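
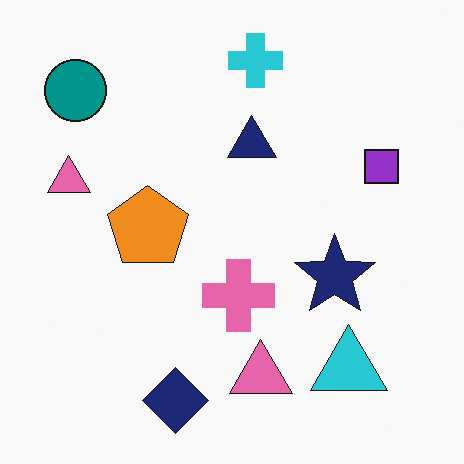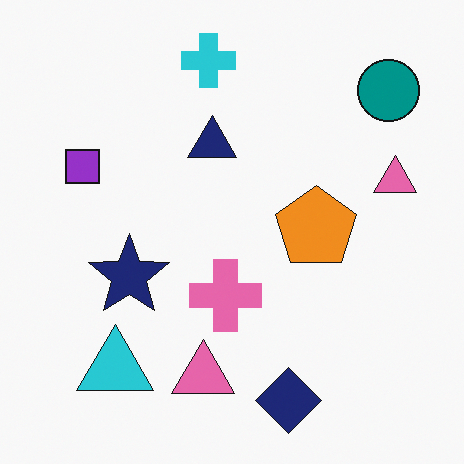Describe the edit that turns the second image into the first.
The first image is the second flipped horizontally (left ↔ right).

The teal circle is in the top-right of the second image and the top-left of the first — shapes on opposite sides of the vertical midline have swapped in a mirror flip.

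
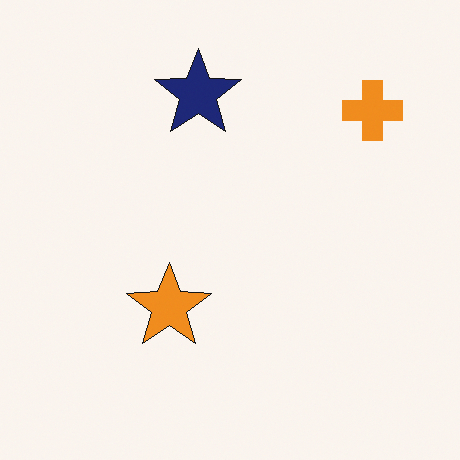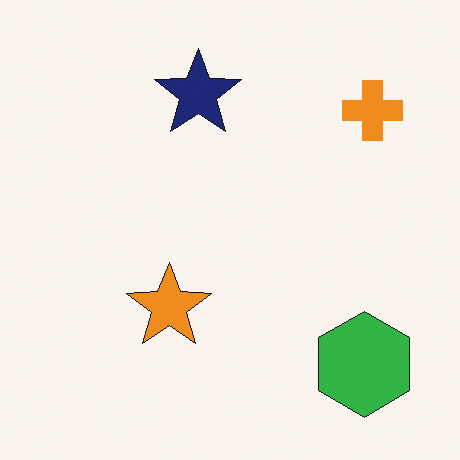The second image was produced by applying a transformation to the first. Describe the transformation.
The transformation is: overlaid with an additional green hexagon.

A green hexagon appears in the second image that is absent from the first.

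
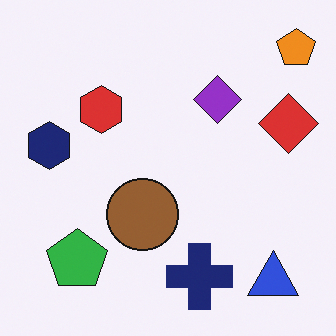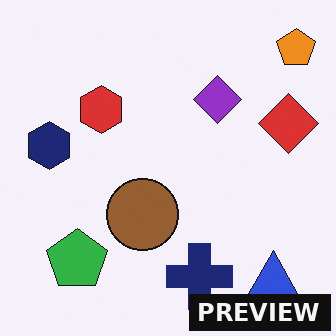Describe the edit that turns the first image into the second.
The image was watermarked with the text "PREVIEW" in the lower-right corner.

A dark label reading "PREVIEW" appears in the lower-right corner.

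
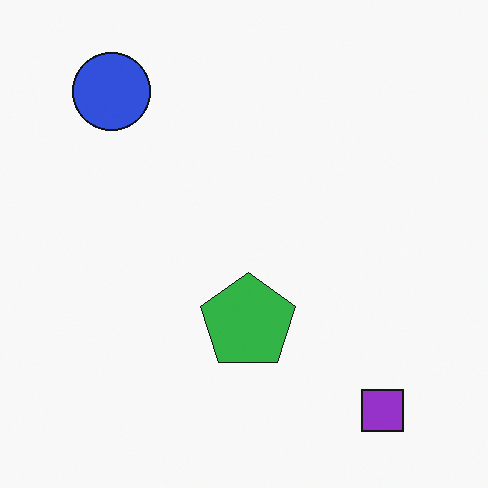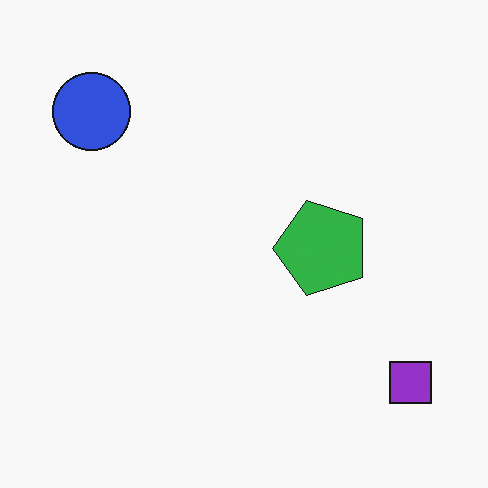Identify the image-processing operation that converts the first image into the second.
This is the original image transposed (reflected across the top-left ↔ bottom-right diagonal).

Shapes have swapped their row and column positions — what was in the top-right is now in the bottom-left — a diagonal reflection.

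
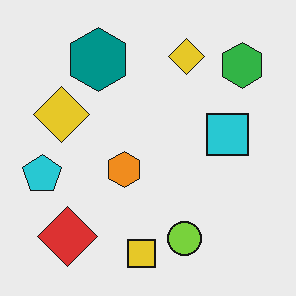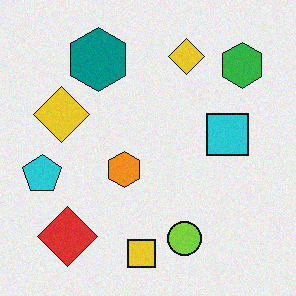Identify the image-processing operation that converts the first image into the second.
This is the original image degraded with subtle gaussian noise.

Random speckle covers the whole image, including the flat background.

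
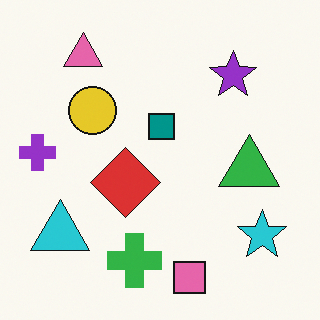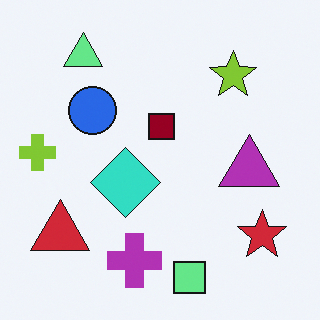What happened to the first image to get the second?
The second image is the first hue-shifted through roughly half the color wheel.

Every shape's color has rotated by the same amount around the hue wheel — a uniform hue shift.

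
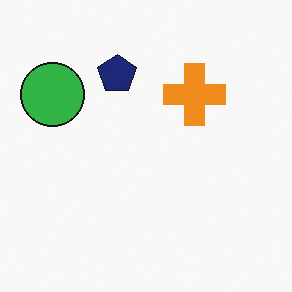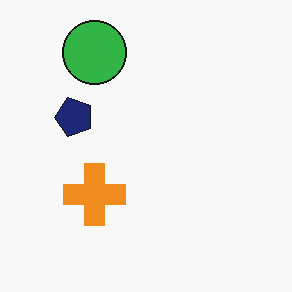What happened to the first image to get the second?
This is the original image transposed (reflected across the top-left ↔ bottom-right diagonal).

Shapes have swapped their row and column positions — what was in the top-right is now in the bottom-left — a diagonal reflection.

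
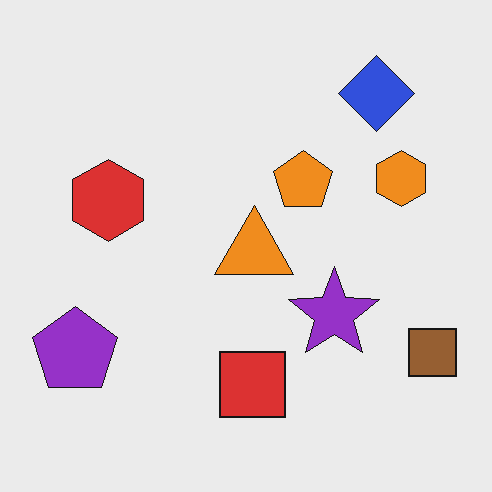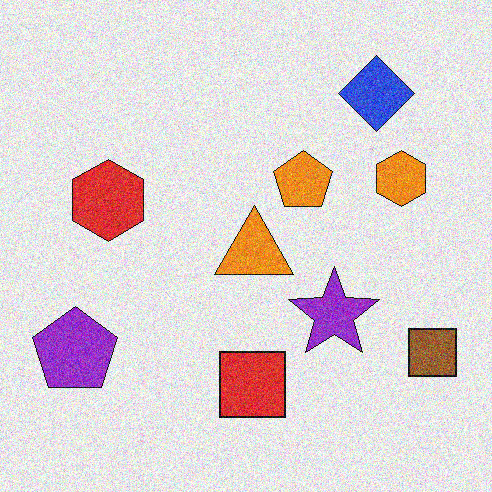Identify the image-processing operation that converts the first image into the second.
Degraded with moderate additive noise.

Random speckle covers the whole image, including the flat background.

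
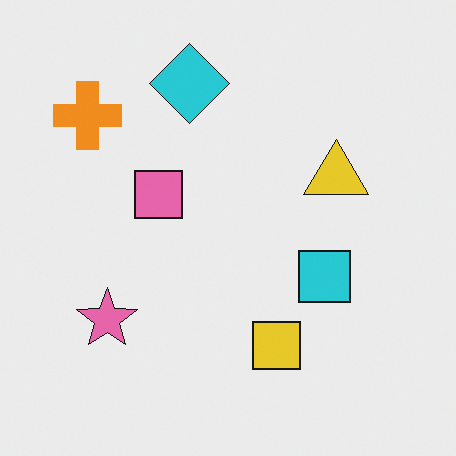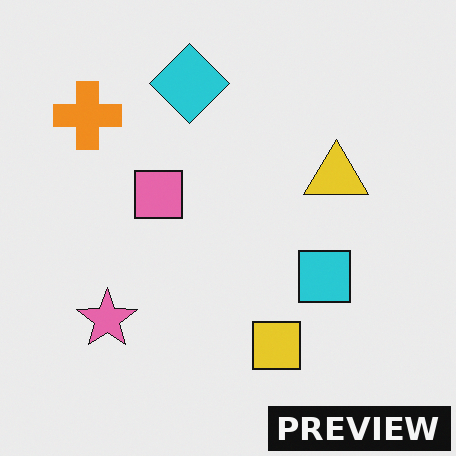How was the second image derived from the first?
The image was watermarked with the text "PREVIEW" in the lower-right corner.

A dark label reading "PREVIEW" appears in the lower-right corner.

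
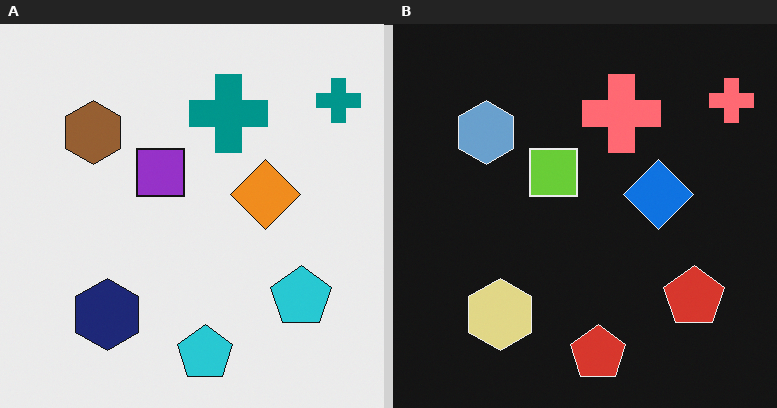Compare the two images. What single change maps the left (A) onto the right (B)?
Color-inverted (negative).

The light background has become dark and every shape's color is its complement — a photographic negative.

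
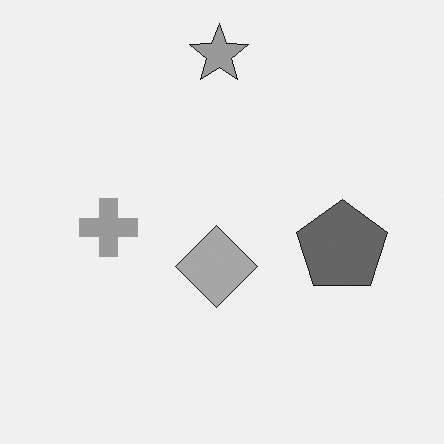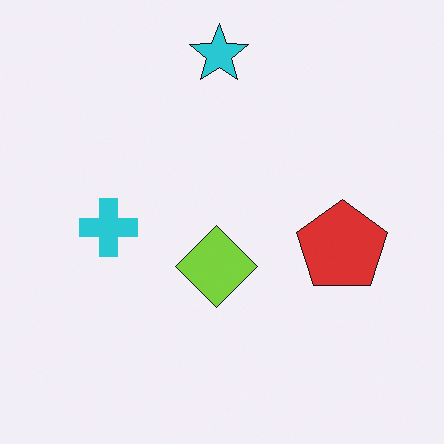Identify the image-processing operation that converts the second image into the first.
Converted to grayscale.

All color is removed — every shape is now a shade of grey.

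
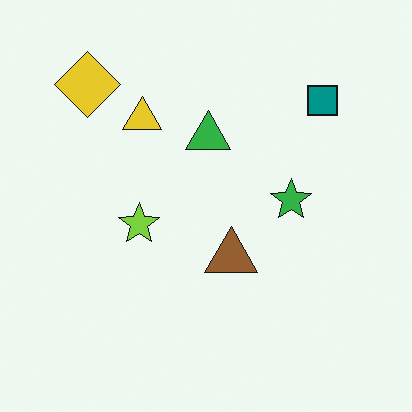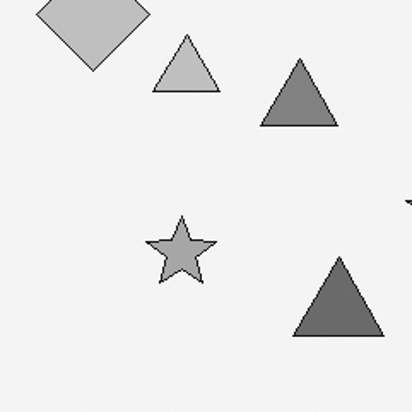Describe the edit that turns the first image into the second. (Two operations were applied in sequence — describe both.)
This is the original image converted to grayscale, then cropped to a noticeably smaller region and rescaled.

All color is removed — every shape is now a shade of grey. The visible shapes are larger and the field of view is narrower; shapes near the original edges may be partly or wholly outside the frame — a crop-and-rescale.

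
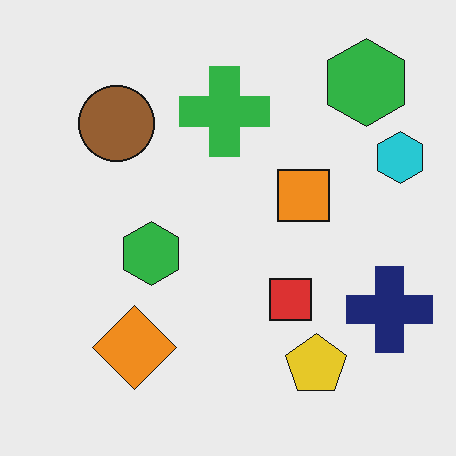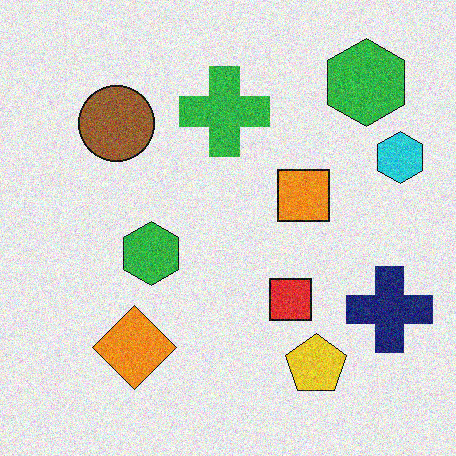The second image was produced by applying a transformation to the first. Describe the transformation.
The image was degraded with visible gaussian noise.

Random speckle covers the whole image, including the flat background.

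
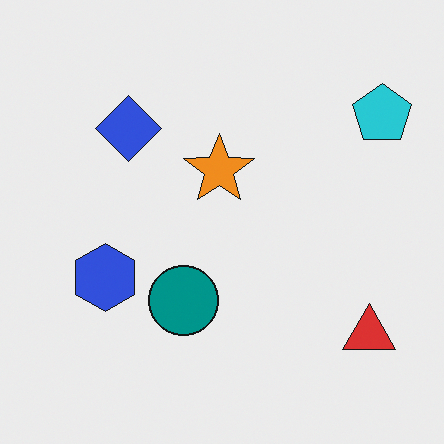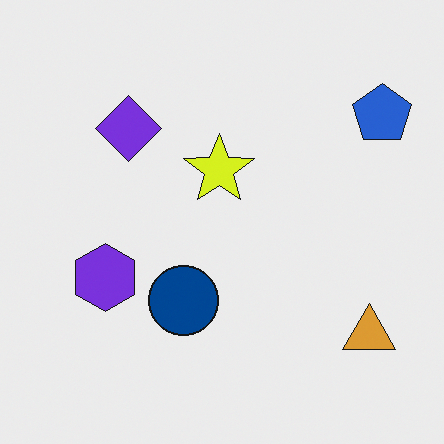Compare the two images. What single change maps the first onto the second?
It was hue-shifted by a small amount.

Every shape's color has rotated by the same amount around the hue wheel — a uniform hue shift.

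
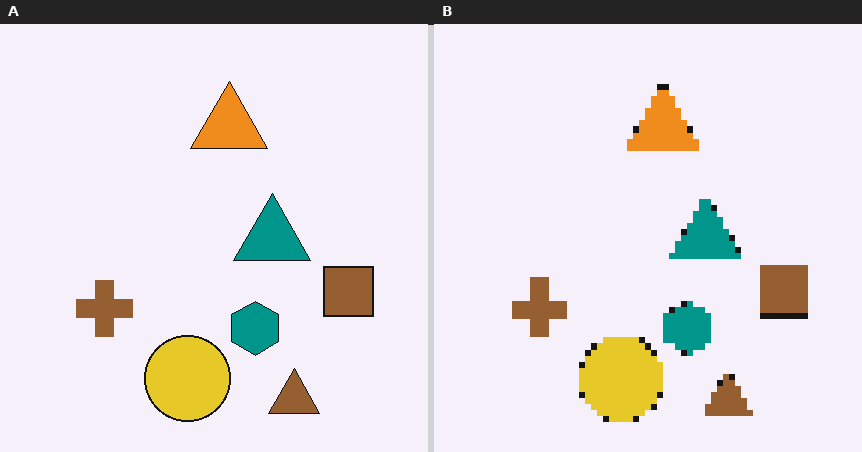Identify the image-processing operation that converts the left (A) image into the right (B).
It was moderately pixelated.

Shapes are reduced to large square blocks; fine edges and outlines are lost — a downscale-then-upscale (mosaic) effect.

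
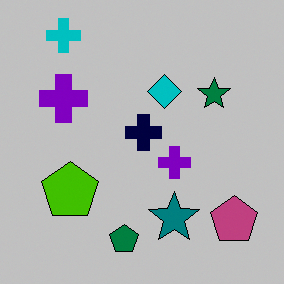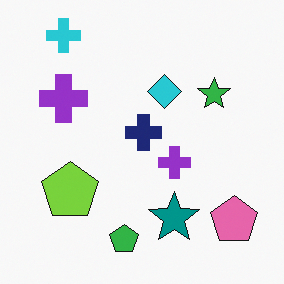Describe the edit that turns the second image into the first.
The transformation is: heavily posterized to just a handful of flat colors.

Each flat color has snapped to a coarser quantized level — most visibly, the near-white background has dropped to a flat grey.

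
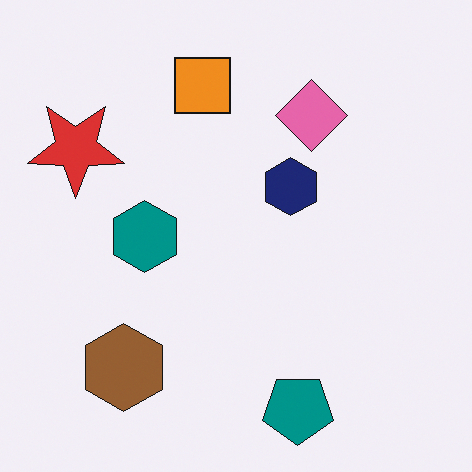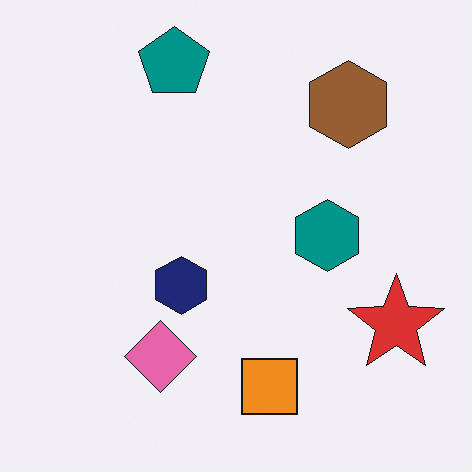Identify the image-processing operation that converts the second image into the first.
This is the original image rotated 180°.

The teal pentagon sits in the top of the second image and the bottom of the first — consistent with a whole-image 180° rotation.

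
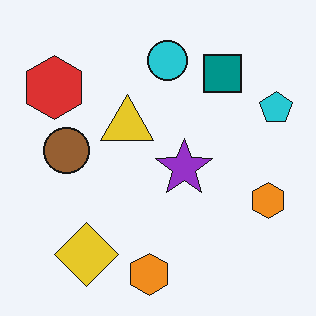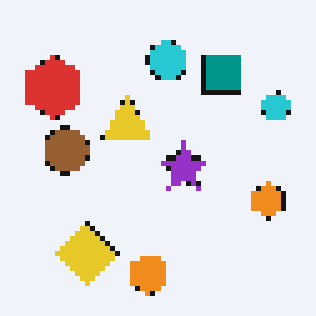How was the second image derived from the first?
It was mildly pixelated.

Shapes are reduced to large square blocks; fine edges and outlines are lost — a downscale-then-upscale (mosaic) effect.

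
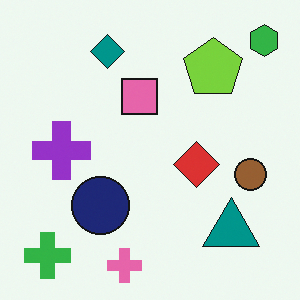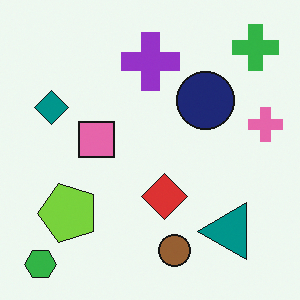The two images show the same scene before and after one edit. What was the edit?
It was transposed (reflected across the top-left ↔ bottom-right diagonal).

Shapes have swapped their row and column positions — what was in the top-right is now in the bottom-left — a diagonal reflection.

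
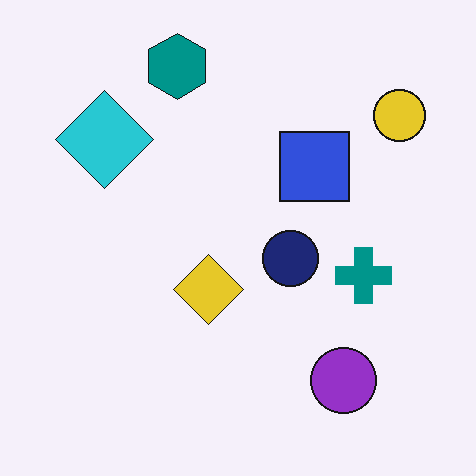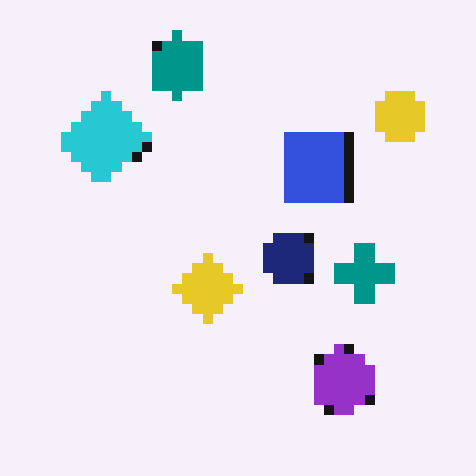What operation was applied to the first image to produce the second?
This is the original image heavily pixelated into large blocks.

Shapes are reduced to large square blocks; fine edges and outlines are lost — a downscale-then-upscale (mosaic) effect.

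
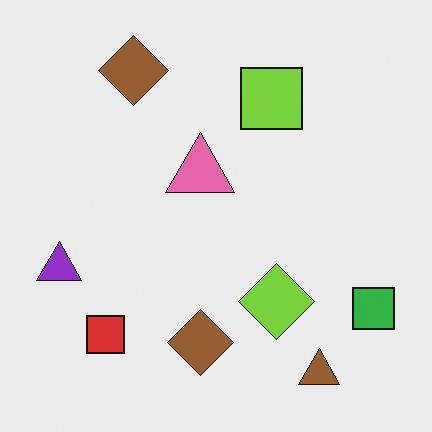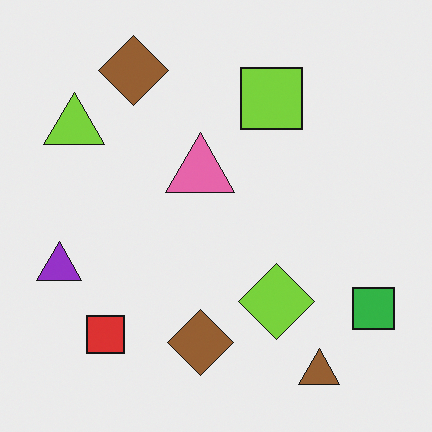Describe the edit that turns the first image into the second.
This is the original image overlaid with an additional lime triangle.

A lime triangle appears in the second image that is absent from the first.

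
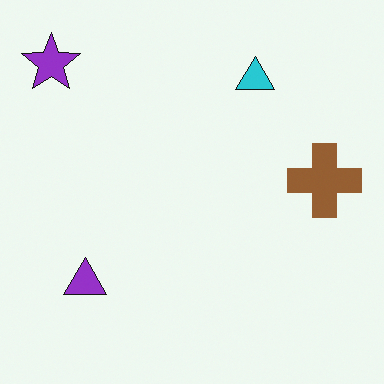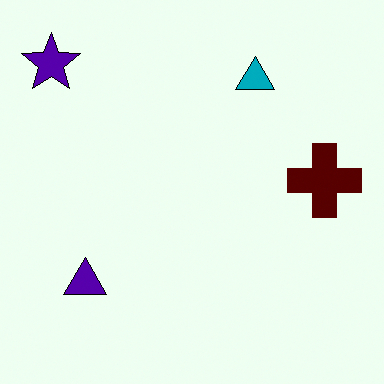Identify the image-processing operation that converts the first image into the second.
It was boosted in contrast.

Tones are pushed away from mid-grey across the whole image — a global contrast change.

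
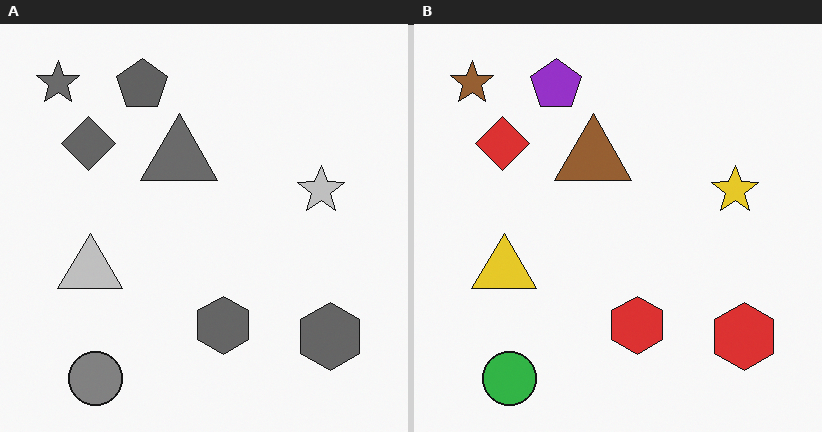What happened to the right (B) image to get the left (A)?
The image was converted to grayscale.

All color is removed — every shape is now a shade of grey.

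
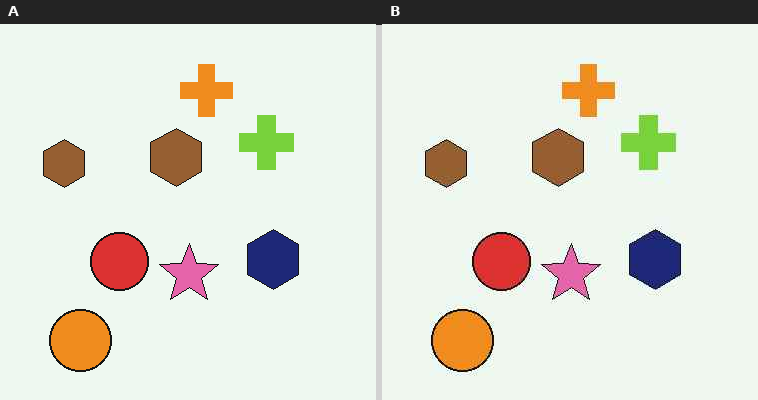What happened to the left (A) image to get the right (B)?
It was JPEG-compressed with visible artifacts.

Blocky 8×8 compression artifacts appear around shape edges and the flat background shows ringing — characteristic JPEG degradation.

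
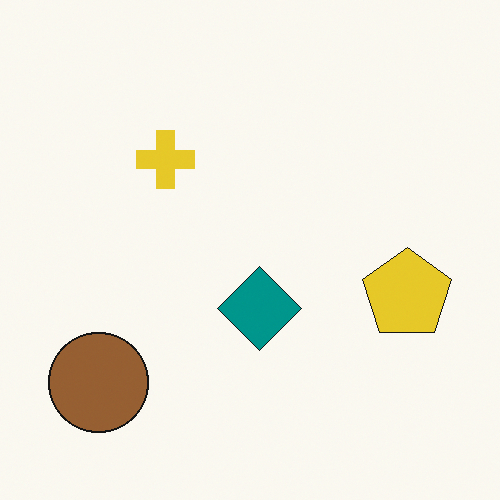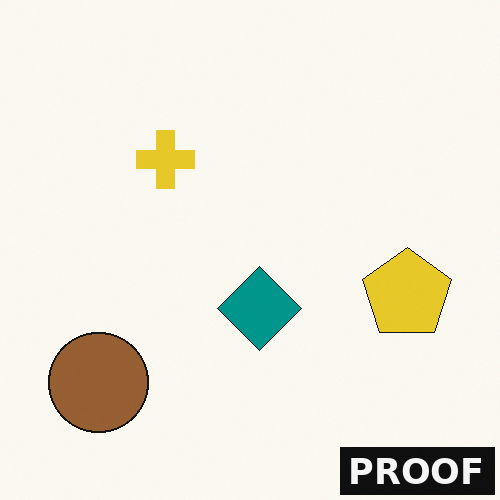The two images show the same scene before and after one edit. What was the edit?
It was watermarked with the text "PROOF" in the lower-right corner.

A dark label reading "PROOF" appears in the lower-right corner.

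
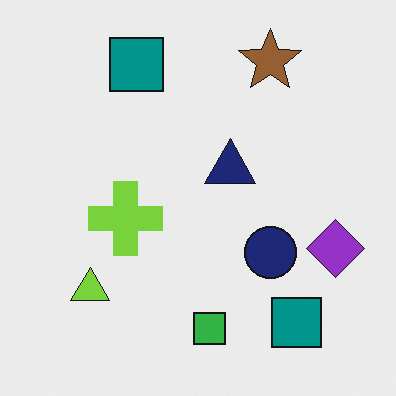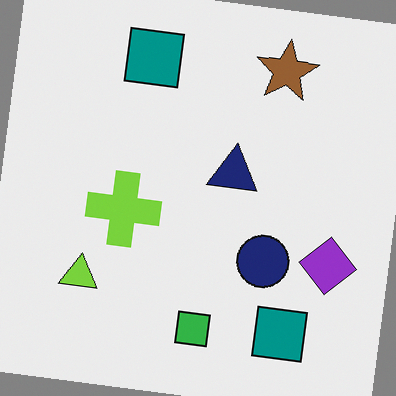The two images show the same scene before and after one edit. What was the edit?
The second image is the first rotated clockwise by a small amount.

Every shape is tilted by the same angle and the image corners show triangular fill wedges — a whole-image rotation by a non-right angle.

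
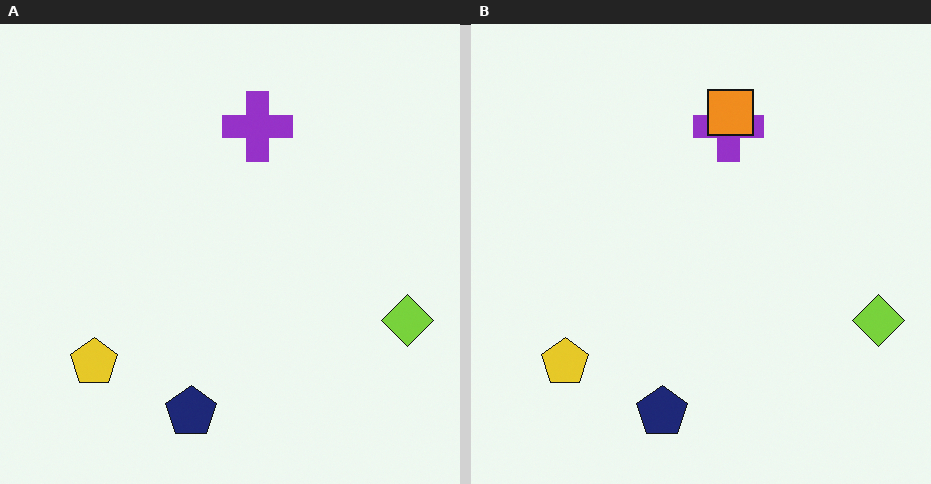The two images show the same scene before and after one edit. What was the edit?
The image was overlaid with an additional orange square.

An orange square appears in the right (B) image that is absent from the left (A).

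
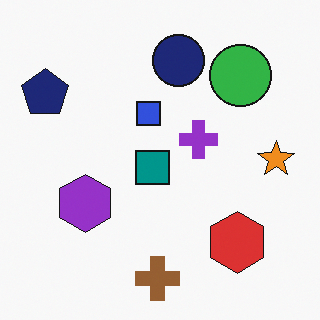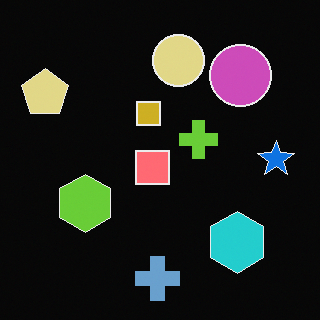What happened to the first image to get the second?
The transformation is: color-inverted (negative).

The light background has become dark and every shape's color is its complement — a photographic negative.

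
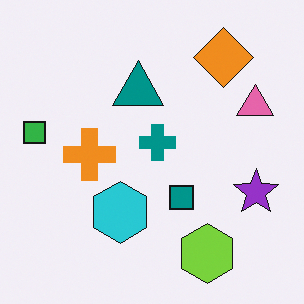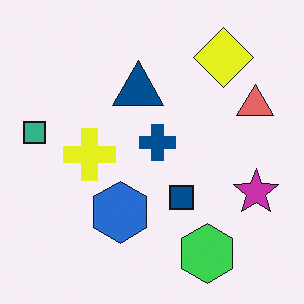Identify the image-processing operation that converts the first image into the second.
It was hue-shifted slightly.

Every shape's color has rotated by the same amount around the hue wheel — a uniform hue shift.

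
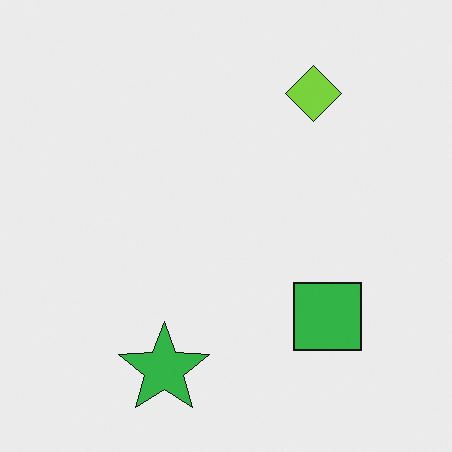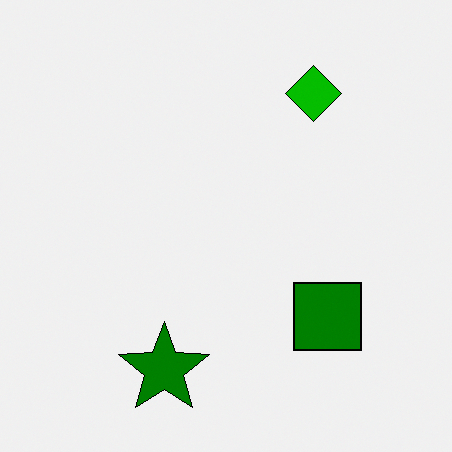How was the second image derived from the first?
This is the original image given much higher contrast.

Tones are pushed away from mid-grey across the whole image — a global contrast change.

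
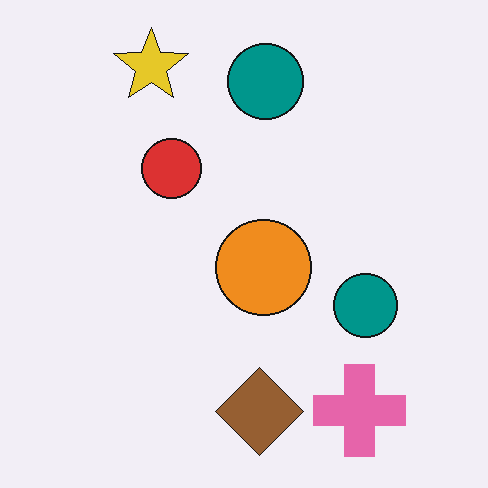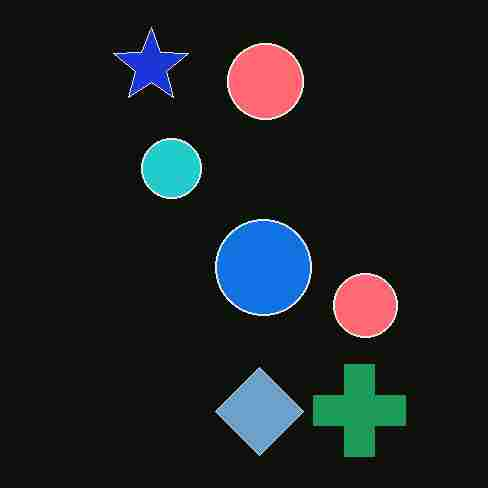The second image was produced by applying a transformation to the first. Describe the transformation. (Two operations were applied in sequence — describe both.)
The image was color-inverted (negative), then degraded with heavy JPEG compression.

The light background has become dark and every shape's color is its complement — a photographic negative. Blocky 8×8 compression artifacts appear around shape edges and the flat background shows ringing — characteristic JPEG degradation.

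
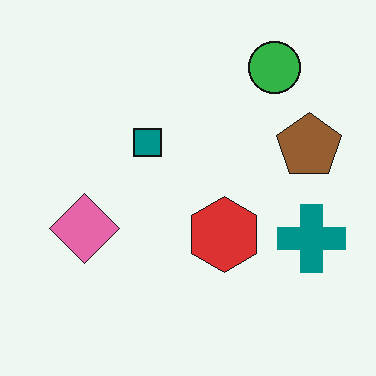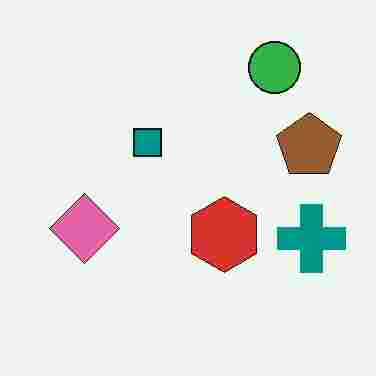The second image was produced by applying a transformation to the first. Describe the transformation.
It was heavily JPEG-compressed with obvious blocking artifacts.

Blocky 8×8 compression artifacts appear around shape edges and the flat background shows ringing — characteristic JPEG degradation.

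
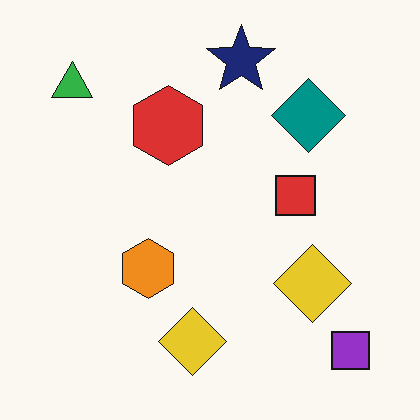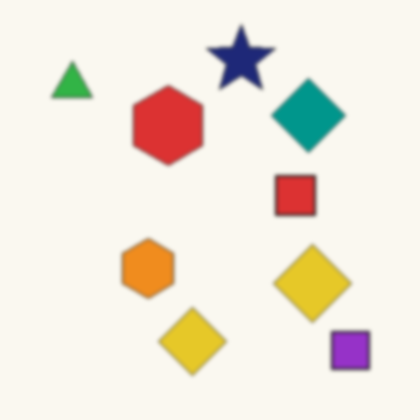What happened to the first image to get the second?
This is the original image slightly softened.

Shape edges and outlines are uniformly softened across the whole image.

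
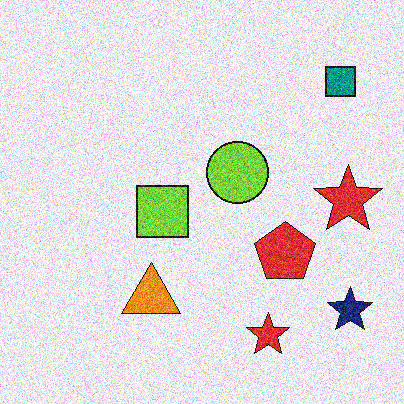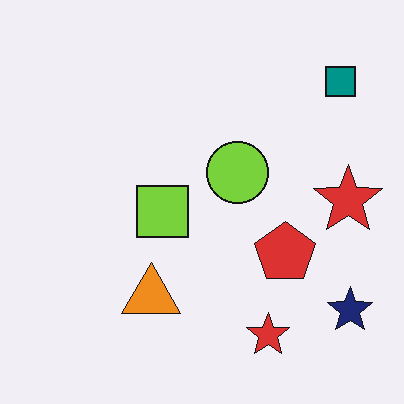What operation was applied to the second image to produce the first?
The first image is the second degraded with strong gaussian noise.

Random speckle covers the whole image, including the flat background.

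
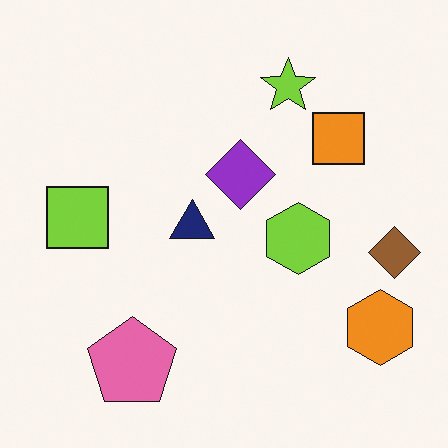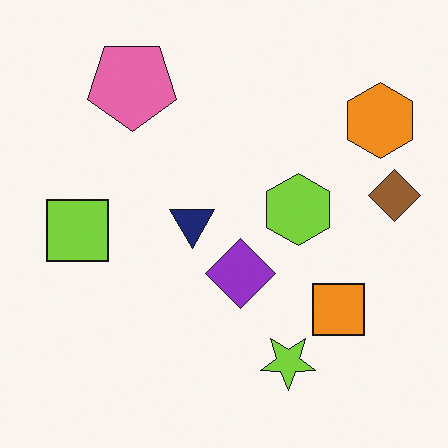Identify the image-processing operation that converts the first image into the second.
The transformation is: flipped vertically (top ↔ bottom).

The pink pentagon is in the bottom-left of the first image and the top-left of the second — shapes on opposite sides of the horizontal midline have swapped in a mirror flip.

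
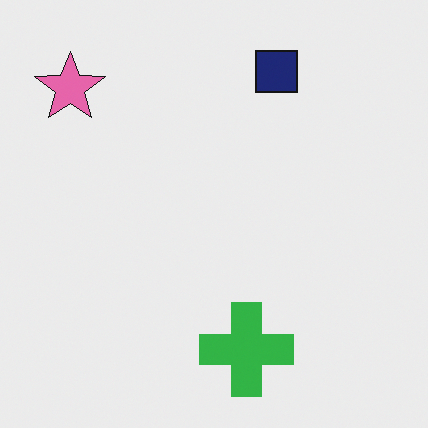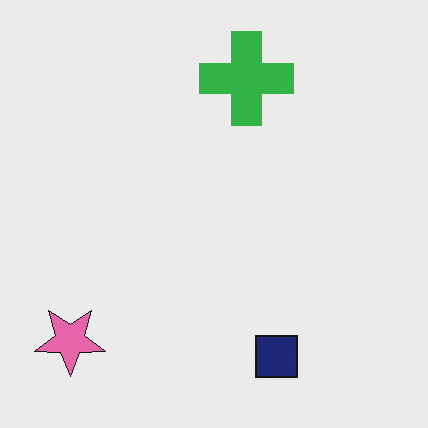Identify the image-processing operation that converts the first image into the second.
Flipped vertically (top ↔ bottom).

The navy square is in the top of the first image and the bottom of the second — shapes on opposite sides of the horizontal midline have swapped in a mirror flip.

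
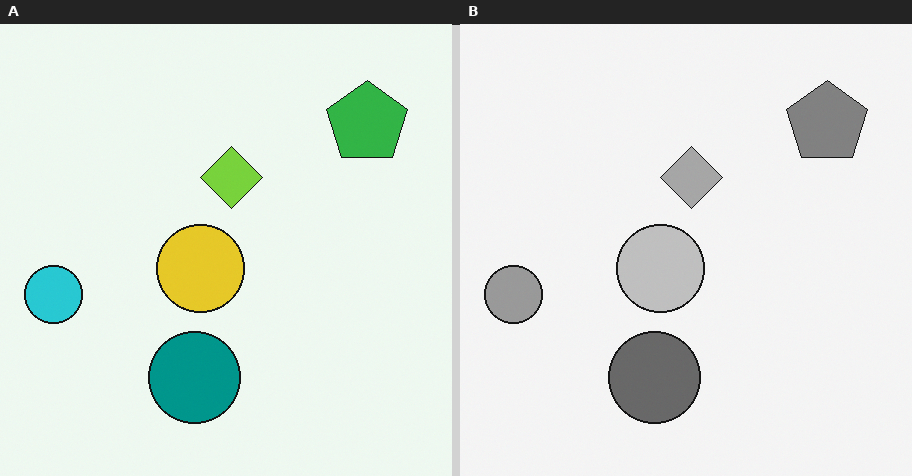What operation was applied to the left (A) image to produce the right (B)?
It was converted to grayscale.

All color is removed — every shape is now a shade of grey.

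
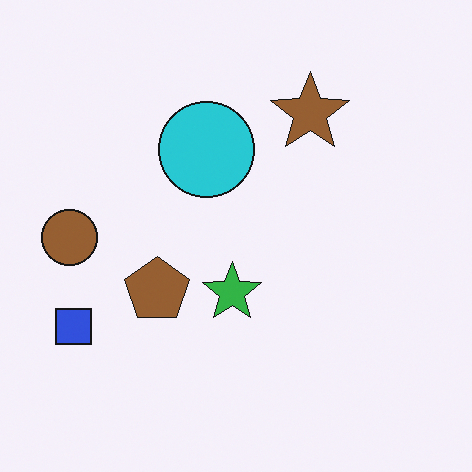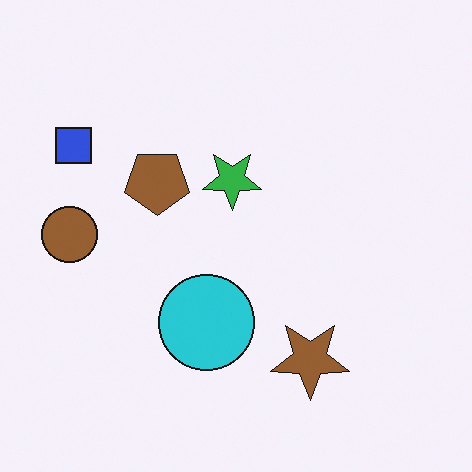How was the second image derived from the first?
The image was flipped vertically (top ↔ bottom).

The brown star is in the top of the first image and the bottom of the second — shapes on opposite sides of the horizontal midline have swapped in a mirror flip.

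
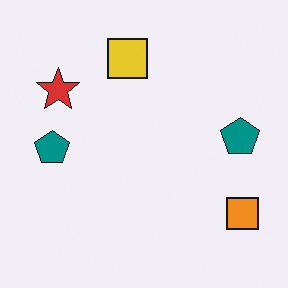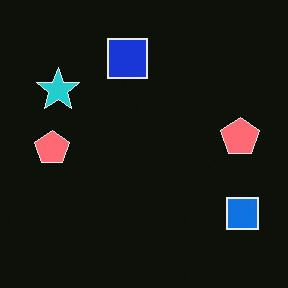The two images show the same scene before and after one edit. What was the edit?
The image was color-inverted (negative).

The light background has become dark and every shape's color is its complement — a photographic negative.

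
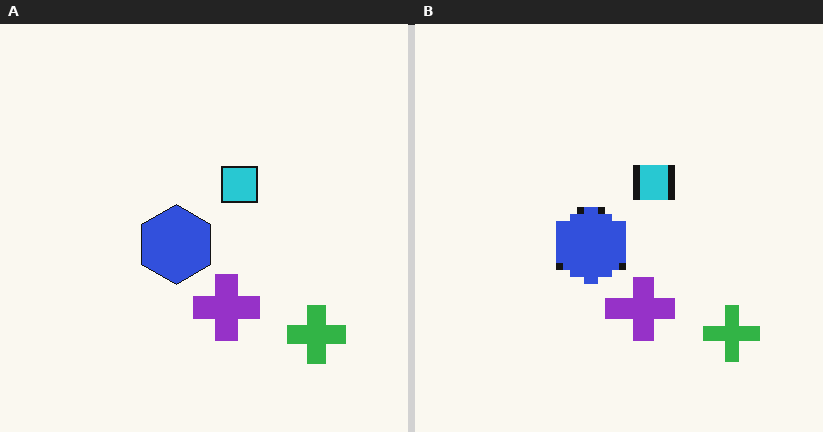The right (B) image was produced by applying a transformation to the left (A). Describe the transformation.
The transformation is: moderately pixelated.

Shapes are reduced to large square blocks; fine edges and outlines are lost — a downscale-then-upscale (mosaic) effect.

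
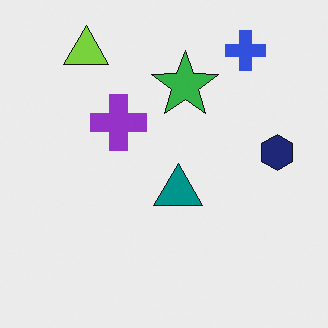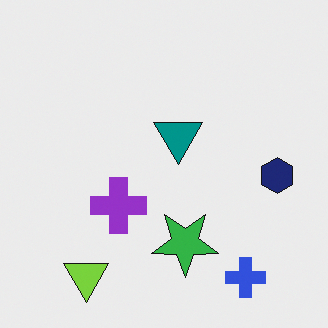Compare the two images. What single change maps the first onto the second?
The transformation is: flipped vertically (top ↔ bottom).

The blue cross is in the top-right of the first image and the bottom-right of the second — shapes on opposite sides of the horizontal midline have swapped in a mirror flip.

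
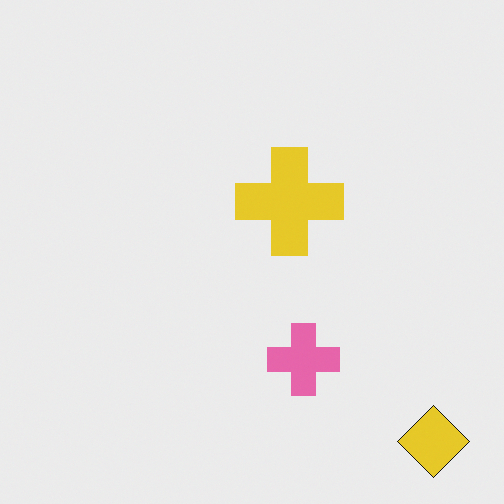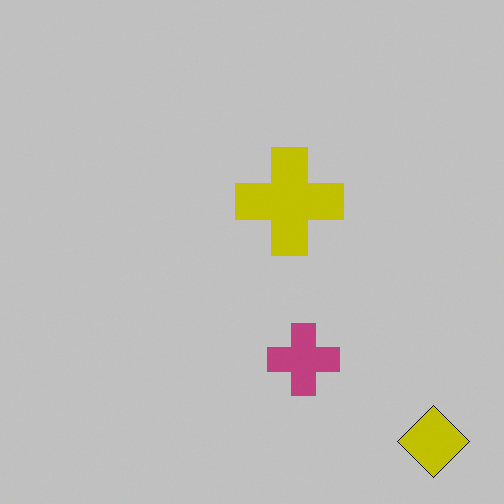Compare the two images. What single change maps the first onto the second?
Aggressively posterized.

Each flat color has snapped to a coarser quantized level — most visibly, the near-white background has dropped to a flat grey.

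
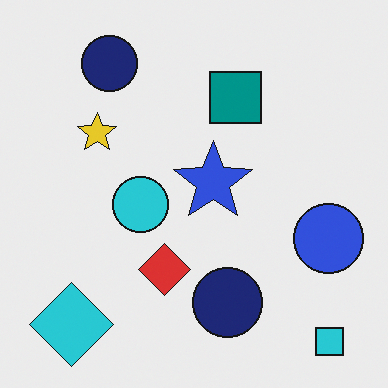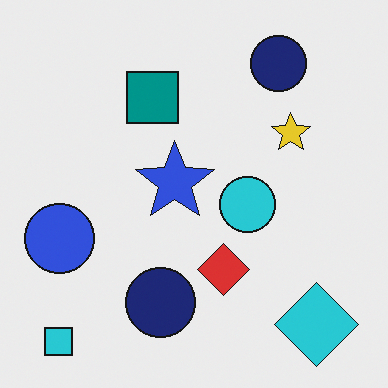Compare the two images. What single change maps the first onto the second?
It was flipped horizontally (left ↔ right).

The cyan square is in the bottom-right of the first image and the bottom-left of the second — shapes on opposite sides of the vertical midline have swapped in a mirror flip.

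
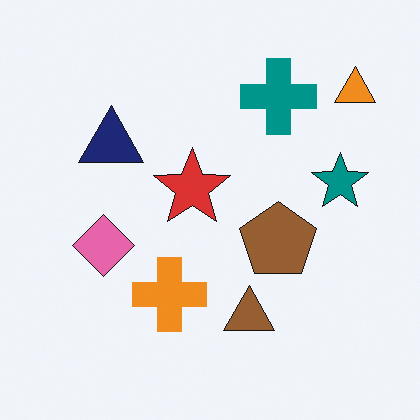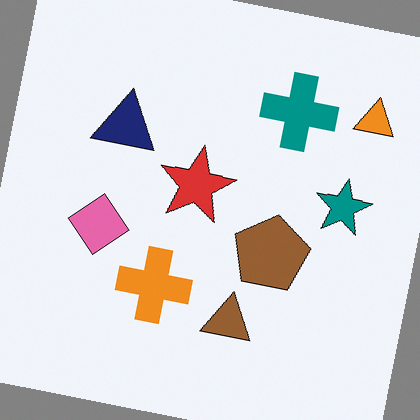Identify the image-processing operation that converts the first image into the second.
The second image is the first rotated clockwise by a few degrees.

Every shape is tilted by the same angle and the image corners show triangular fill wedges — a whole-image rotation by a non-right angle.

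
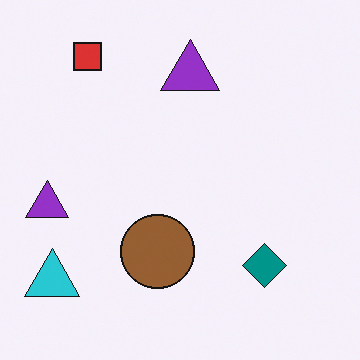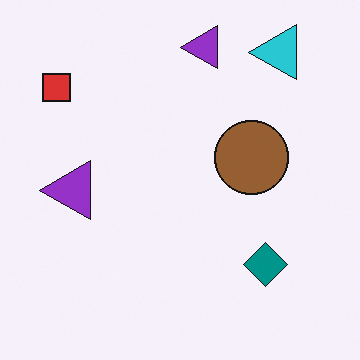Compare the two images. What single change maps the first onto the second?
The transformation is: transposed (reflected across the top-left ↔ bottom-right diagonal).

Shapes have swapped their row and column positions — what was in the top-right is now in the bottom-left — a diagonal reflection.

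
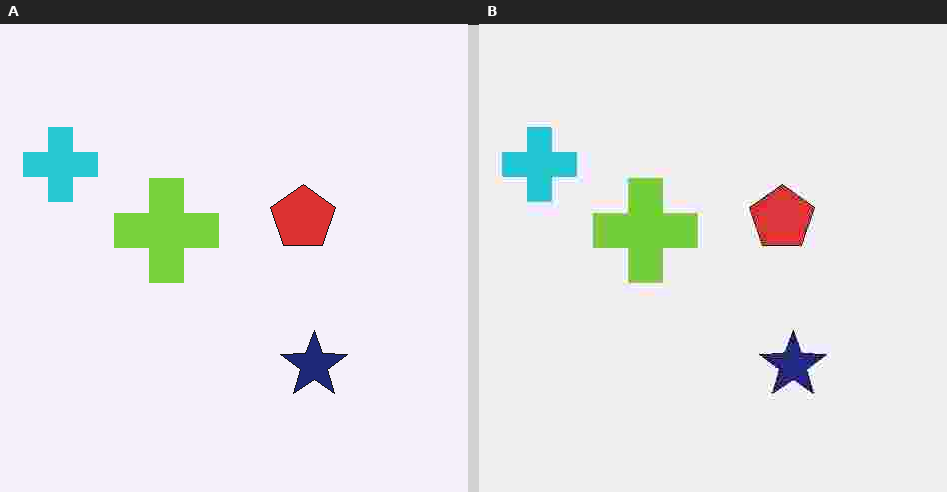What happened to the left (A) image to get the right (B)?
The transformation is: degraded with heavy JPEG compression.

Blocky 8×8 compression artifacts appear around shape edges and the flat background shows ringing — characteristic JPEG degradation.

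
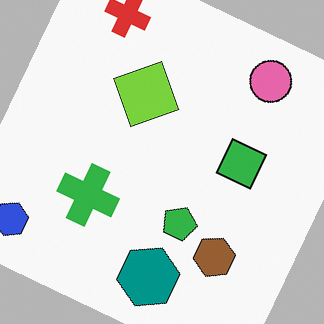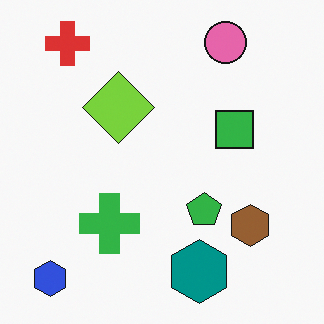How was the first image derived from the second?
This is the original image rotated clockwise by a clearly visible amount.

Every shape is tilted by the same angle and the image corners show triangular fill wedges — a whole-image rotation by a non-right angle.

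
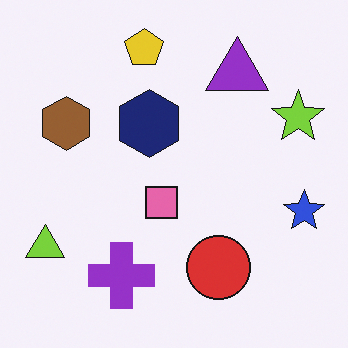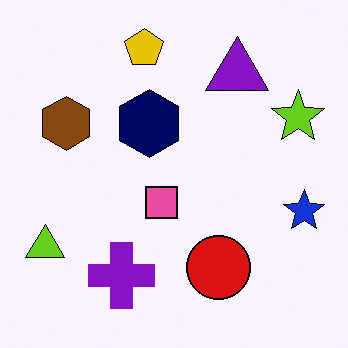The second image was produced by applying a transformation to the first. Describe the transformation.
The transformation is: given slightly increased contrast.

Tones are pushed away from mid-grey across the whole image — a global contrast change.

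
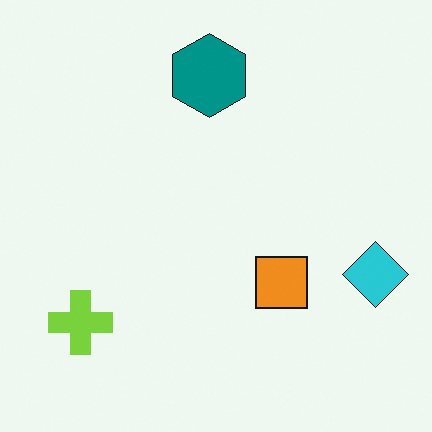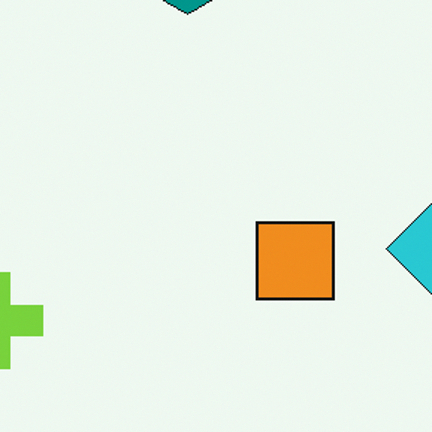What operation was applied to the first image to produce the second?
The second image is the first cropped to a modestly smaller region and rescaled.

The visible shapes are larger and the field of view is narrower; shapes near the original edges may be partly or wholly outside the frame — a crop-and-rescale.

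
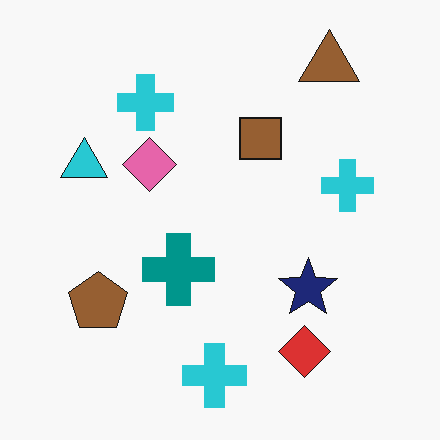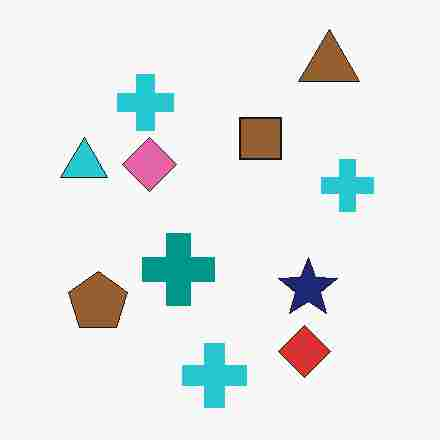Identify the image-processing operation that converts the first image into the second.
The image was degraded with heavy JPEG compression.

Blocky 8×8 compression artifacts appear around shape edges and the flat background shows ringing — characteristic JPEG degradation.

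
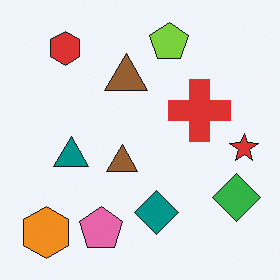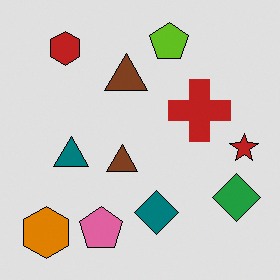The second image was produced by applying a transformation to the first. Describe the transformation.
The image was posterized to a reduced palette.

Each flat color has snapped to a coarser quantized level — most visibly, the near-white background has dropped to a flat grey.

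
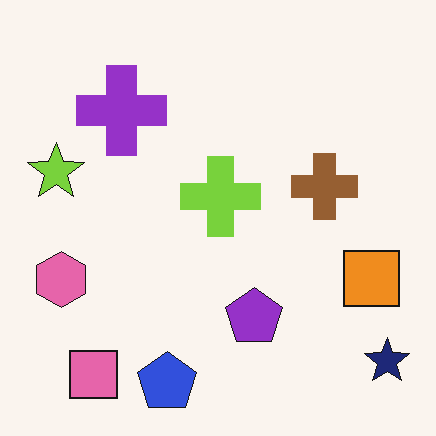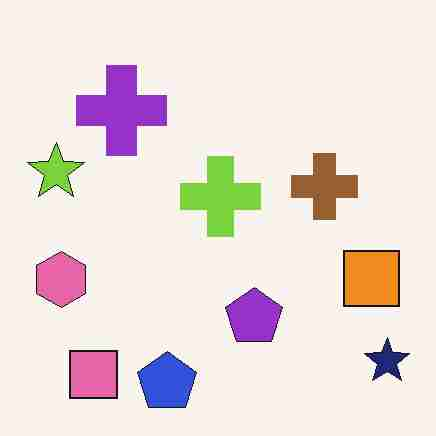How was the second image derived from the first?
The second image is the first heavily JPEG-compressed with obvious blocking artifacts.

Blocky 8×8 compression artifacts appear around shape edges and the flat background shows ringing — characteristic JPEG degradation.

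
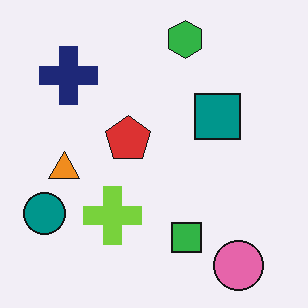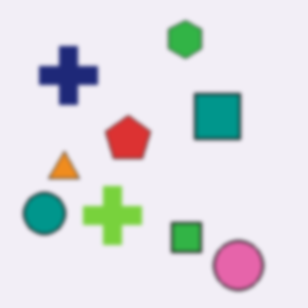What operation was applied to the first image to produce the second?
Slightly softened.

Shape edges and outlines are uniformly softened across the whole image.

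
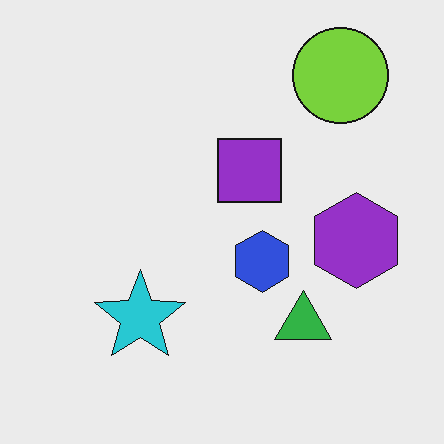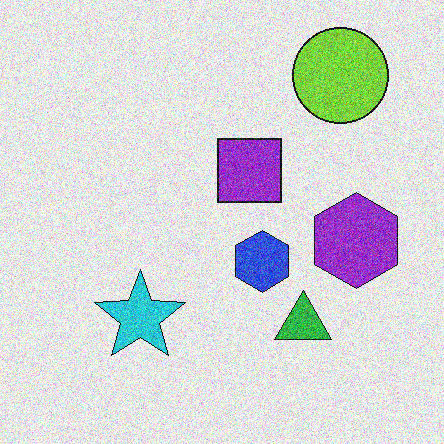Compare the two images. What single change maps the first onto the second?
The transformation is: degraded with strong gaussian noise.

Random speckle covers the whole image, including the flat background.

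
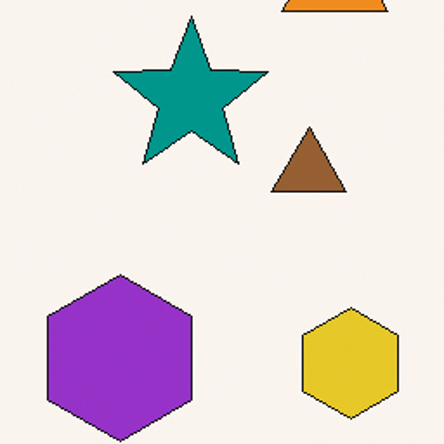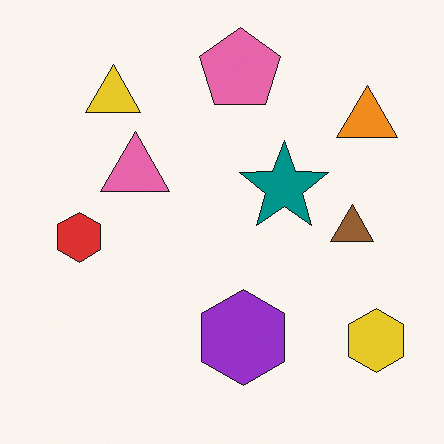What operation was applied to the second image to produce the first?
The transformation is: cropped tightly and scaled back up.

The visible shapes are larger and the field of view is narrower; shapes near the original edges may be partly or wholly outside the frame — a crop-and-rescale.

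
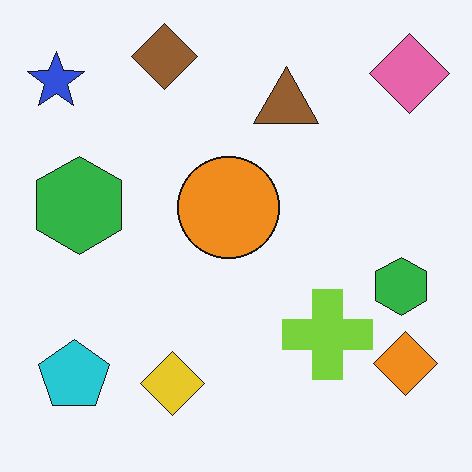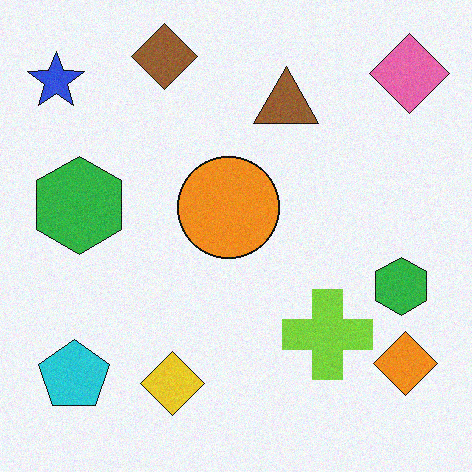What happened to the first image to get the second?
It was degraded with subtle gaussian noise.

Random speckle covers the whole image, including the flat background.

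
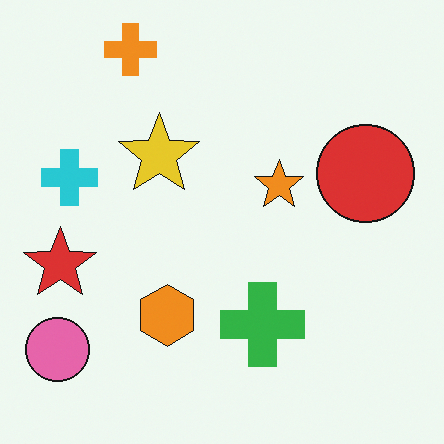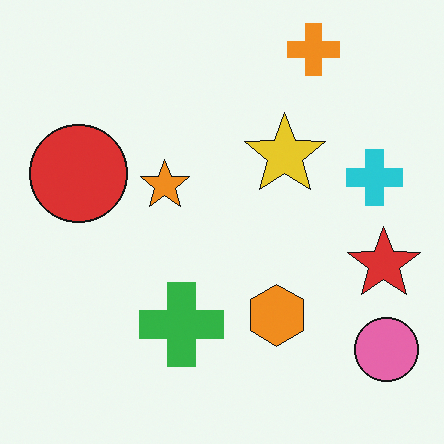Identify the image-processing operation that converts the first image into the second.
Flipped horizontally (left ↔ right).

The pink circle is in the bottom-left of the first image and the bottom-right of the second — shapes on opposite sides of the vertical midline have swapped in a mirror flip.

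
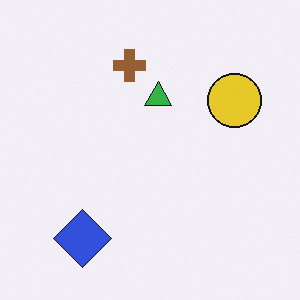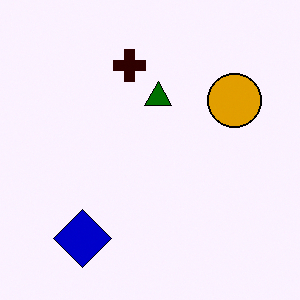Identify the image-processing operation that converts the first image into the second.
This is the original image boosted in contrast.

Tones are pushed away from mid-grey across the whole image — a global contrast change.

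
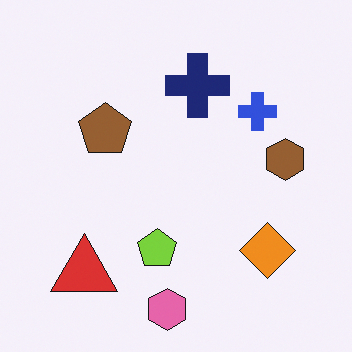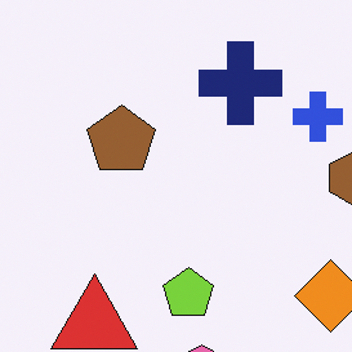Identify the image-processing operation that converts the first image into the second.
Cropped slightly and scaled back up.

The visible shapes are larger and the field of view is narrower; shapes near the original edges may be partly or wholly outside the frame — a crop-and-rescale.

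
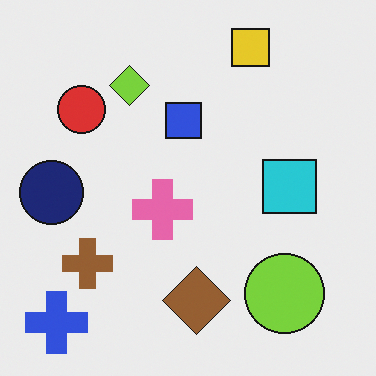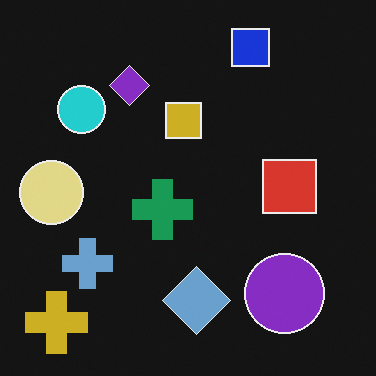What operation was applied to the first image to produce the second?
Color-inverted (negative).

The light background has become dark and every shape's color is its complement — a photographic negative.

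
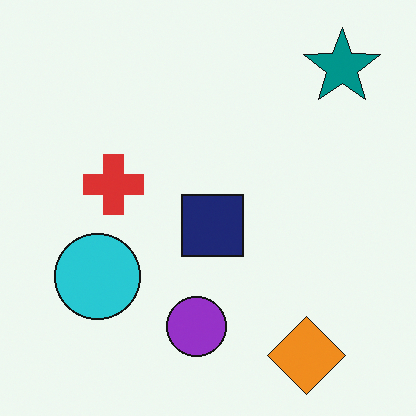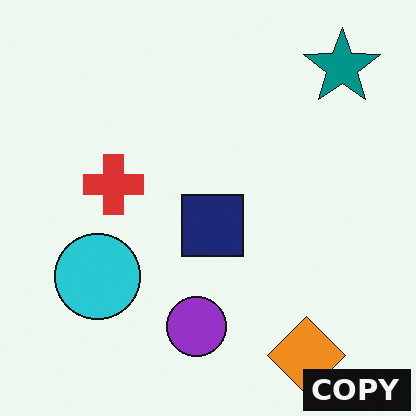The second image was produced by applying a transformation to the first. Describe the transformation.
Watermarked with the text "COPY" in the lower-right corner.

A dark label reading "COPY" appears in the lower-right corner.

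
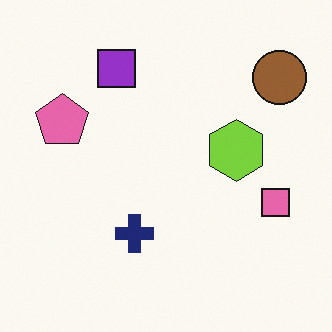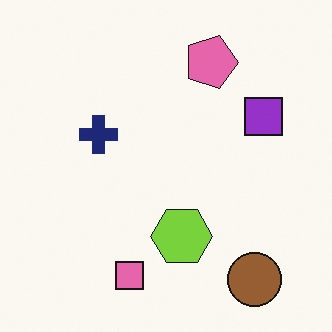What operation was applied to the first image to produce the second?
This is the original image rotated 90° clockwise.

The brown circle sits in the top-right of the first image and the bottom-right of the second — consistent with a whole-image 90° clockwise rotation.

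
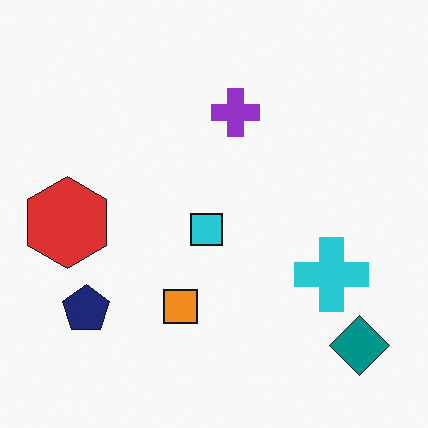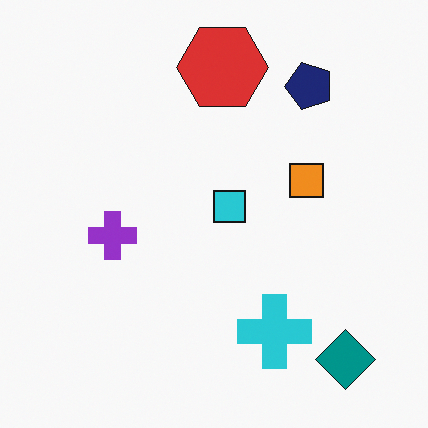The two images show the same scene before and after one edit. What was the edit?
This is the original image transposed (reflected across the top-left ↔ bottom-right diagonal).

Shapes have swapped their row and column positions — what was in the top-right is now in the bottom-left — a diagonal reflection.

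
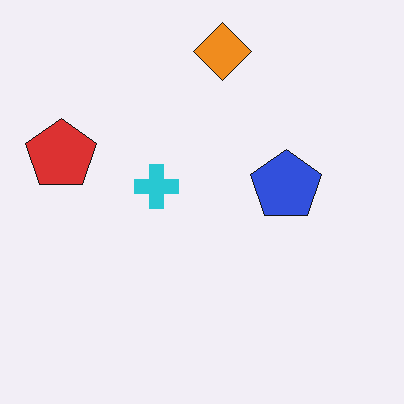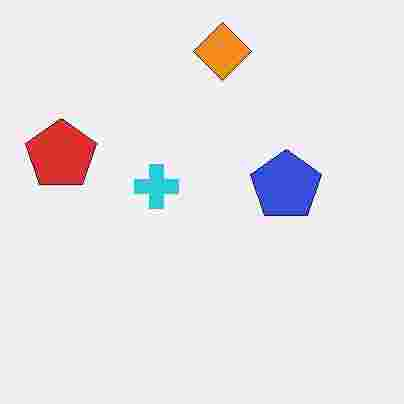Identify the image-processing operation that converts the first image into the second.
It was degraded with heavy JPEG compression.

Blocky 8×8 compression artifacts appear around shape edges and the flat background shows ringing — characteristic JPEG degradation.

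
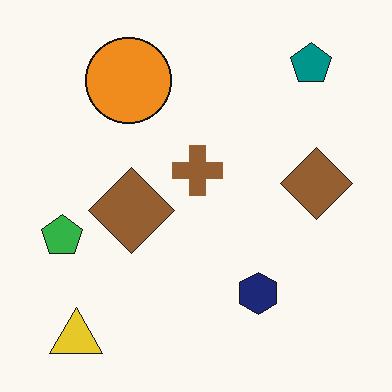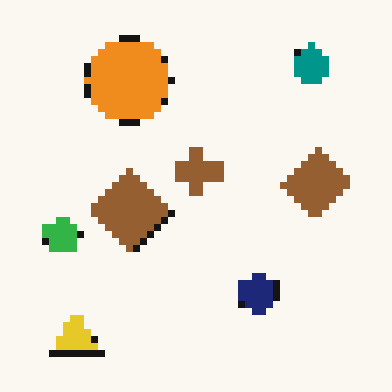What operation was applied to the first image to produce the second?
It was pixelated into visible square blocks.

Shapes are reduced to large square blocks; fine edges and outlines are lost — a downscale-then-upscale (mosaic) effect.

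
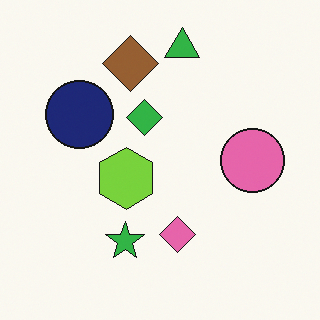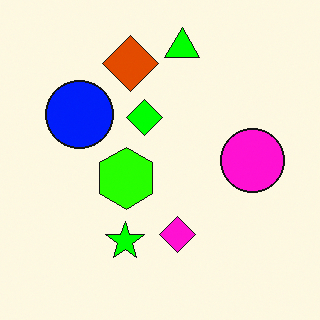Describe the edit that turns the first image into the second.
It was made much more vivid (saturation change).

All colors are more vivid — a global saturation change.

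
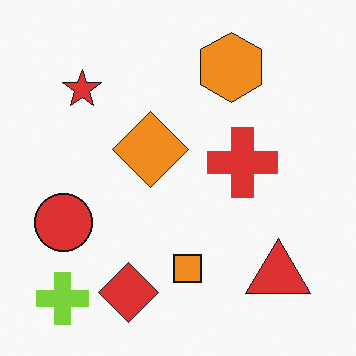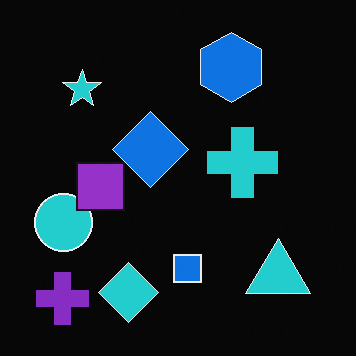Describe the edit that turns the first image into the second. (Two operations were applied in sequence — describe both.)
The transformation is: color-inverted (negative), then overlaid with an additional purple square.

The light background has become dark and every shape's color is its complement — a photographic negative. A purple square appears in the second image that is absent from the first.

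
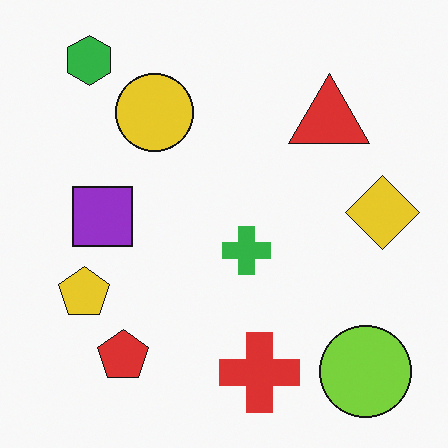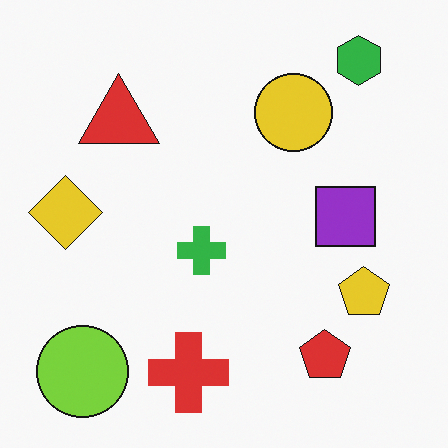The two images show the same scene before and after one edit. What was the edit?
The transformation is: flipped horizontally (left ↔ right).

The yellow diamond is in the right of the first image and the left of the second — shapes on opposite sides of the vertical midline have swapped in a mirror flip.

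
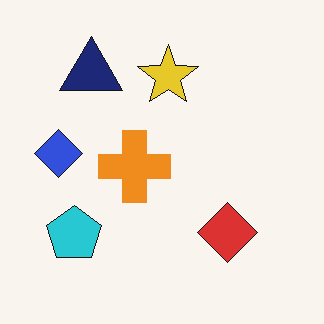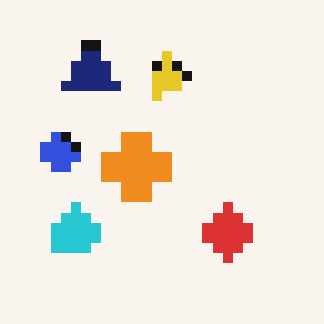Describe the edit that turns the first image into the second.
The image was coarsely pixelated.

Shapes are reduced to large square blocks; fine edges and outlines are lost — a downscale-then-upscale (mosaic) effect.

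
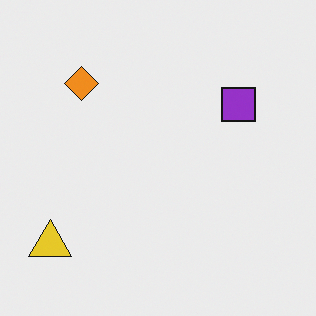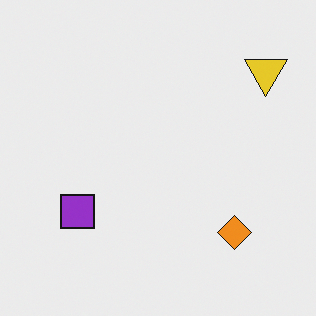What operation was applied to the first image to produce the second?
This is the original image rotated 180°.

The yellow triangle sits in the bottom-left of the first image and the top-right of the second — consistent with a whole-image 180° rotation.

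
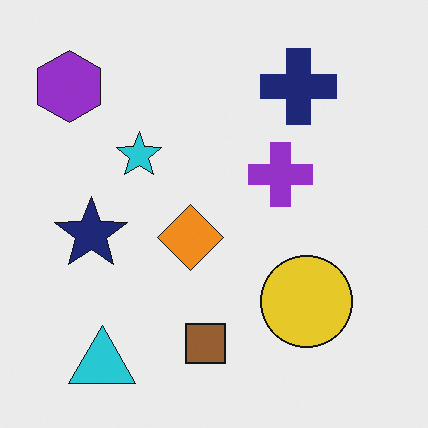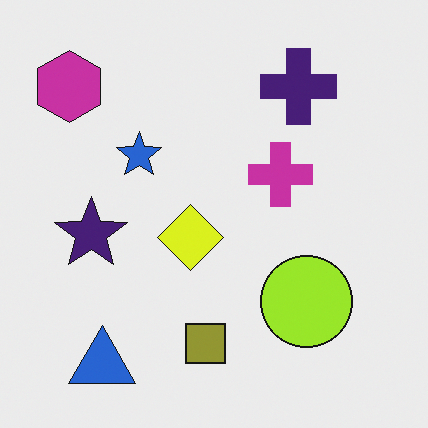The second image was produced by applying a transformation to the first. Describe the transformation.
This is the original image hue-shifted slightly.

Every shape's color has rotated by the same amount around the hue wheel — a uniform hue shift.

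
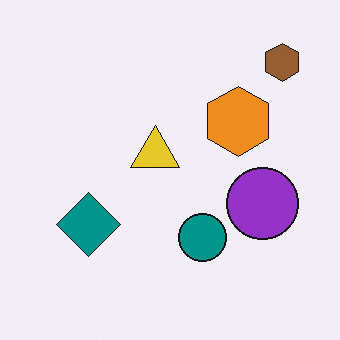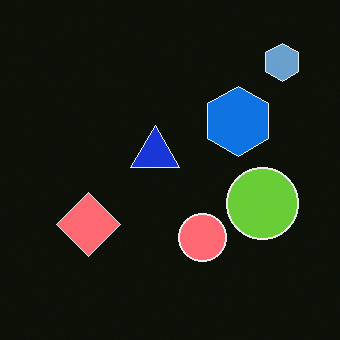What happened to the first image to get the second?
The second image is the first color-inverted (negative).

The light background has become dark and every shape's color is its complement — a photographic negative.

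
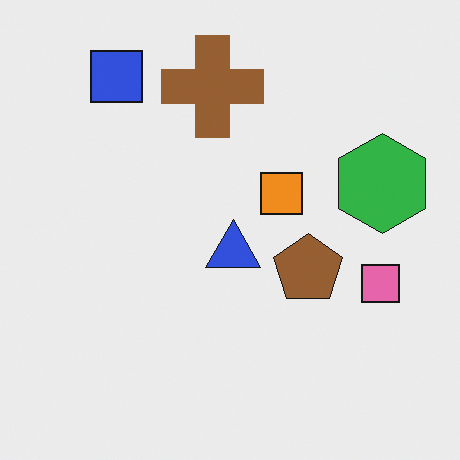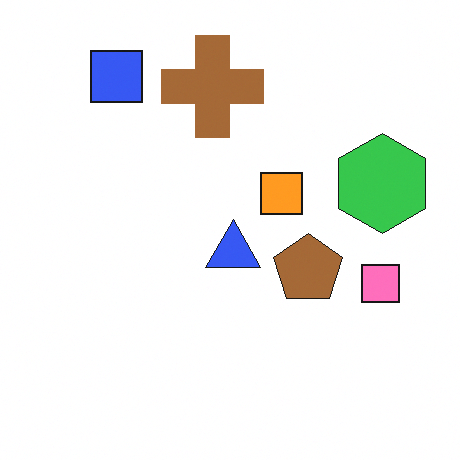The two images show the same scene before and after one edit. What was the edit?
The image was brightened a little.

Every pixel — background and shapes alike — is uniformly brightened.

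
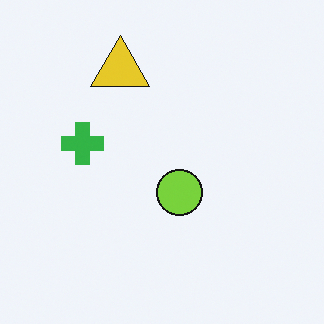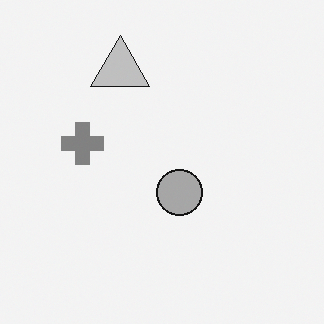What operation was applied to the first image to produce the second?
It was converted to grayscale.

All color is removed — every shape is now a shade of grey.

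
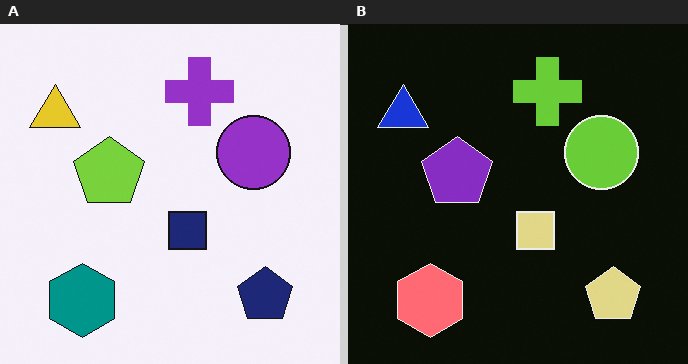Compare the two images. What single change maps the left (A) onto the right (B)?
The right (B) image is the left (A) color-inverted (negative).

The light background has become dark and every shape's color is its complement — a photographic negative.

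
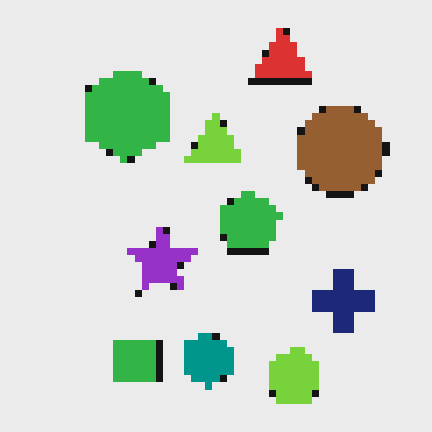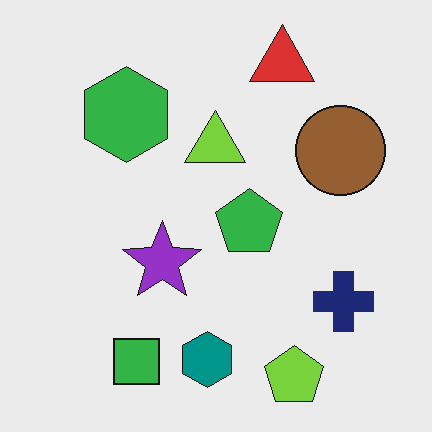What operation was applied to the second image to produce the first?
The first image is the second pixelated into visible square blocks.

Shapes are reduced to large square blocks; fine edges and outlines are lost — a downscale-then-upscale (mosaic) effect.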